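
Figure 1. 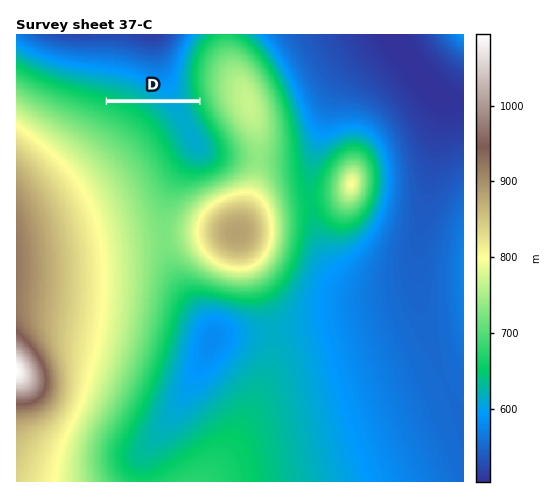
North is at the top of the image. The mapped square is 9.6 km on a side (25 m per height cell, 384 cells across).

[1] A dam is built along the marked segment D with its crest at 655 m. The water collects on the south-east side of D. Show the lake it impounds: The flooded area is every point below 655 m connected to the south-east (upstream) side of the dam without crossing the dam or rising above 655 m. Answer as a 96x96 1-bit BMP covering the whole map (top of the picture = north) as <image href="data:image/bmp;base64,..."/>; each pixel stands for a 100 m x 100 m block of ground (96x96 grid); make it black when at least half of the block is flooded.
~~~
<image width="96" height="96" href="data:image/bmp;base64,Qk2+BAAAAAAAAD4AAAAoAAAAYAAAAGAAAAABAAEAAAAAAIAEAAATCwAAEwsAAAIAAAAAAAAA////AAAAAAAAAAAAAAAAAAAAAAAAAAAAAAAAAAAAAAAAAAAAAAAAAAAAAAAAAAAAAAAAAAAAAAAAAAAAAAAAAAAAAAAAAAAAAAAAAAAAAAAAAAAAAAAAAAAAAAAAAAAAAAAAAAAAAAAAAAAAAAAAAAAAAAAAAAAAAAAAAAAAAAAAAAAAAAAAAAAAAAAAAAAAAAAAAAAAAAAAAAAAAAAAAAAAAAAAAAAAAAAAAAAAAAAAAAAAAAAAAAAAAAAAAAAAAAAAAAAAAAAAAAAAAAAAAAAAAAAAAAAAAAAAAAAAAAAAAAAAAAAAAAAAAAAAAAAAAAAAAAAAAAAAAAAAAAAAAAAAAAAAAAAAAAAAAAAAAAAAAAAAAAAAAAAAAAAAAAAAAAAAAAAAAAAAAAAAAAAAAAAAAAAAAAAAAAAAAAAAAAAAAAAAAAAAAAAAAAAAAAAAAAAAAAAAAAAAAAAAAAAAAAAAAAAAAAAAAAAAAAAAAAAAAAAAAAAAAAAAAAAAAAAAAAAAAAAAAAAAAAAAAAAAAAAAAAAAAAAAAAAAAAAAAAAAAAAAAAAAAAAAAAAAAAAAAAAAAAAAAAAAAAAAAAAAAAAAAAAAAAAAAAAAAAAAAAAAAAAAAAAAAAAAAAAAAAAAAAAAAAAAAAAAAAAAAAAAAAAAAAAAAAAAAAAAAAAAAAAAAAAAAAAAAAAAAAAAAAAAAAAAAAAAAAAAAAAAAAAAAAAAAAAAAAAAAAAAAAAAAAAAAAAAAAAAAAAAAAAAAAAAAAAAAAAAAAAAAAAAAAAAAAAAAAAAAAAAAAAAAAAAAAAAAAAAAAAAAAAAAAAAAAAAAAAAAAAAAAAAAAAAAAAAAAAAAAAAAAAAAAAAAAAAAAAAAAAAAAAAAAAAAAAAAAAAAAAAAAAAAAAAAAAAAAAAAAAAAAAAAAAAAAAAAAAAAAAAAAAAAAAAAAAAAAAAAAAAAAAAAAAAAAAAAAAAAAAAAAAAAAAAAAAAAAAAAAAAAAAAAAAAAAAAAAAAAAAAAAAAAAAAAAAAAAAAAAAAAAAAAAAAAAAAAAAAAAAAAAAAAAAAAAAADwAAAAAAAAAAAAAAH+AAAAAAAAAAAAAAP/AAAAAAAAAAAAAAf/AAAAAAAAAAAAAAf/AAAAAAAAAAAAAA//AAAAAAAAAAAAAB//AAAAAAAAAAAAAB/+AAAAAAAAAAAAAD/+AAAAAAAAAAAAAH/8AAAAAAAAAAAAAH/8AAAAAAAAAAAAAP/4AAAAAAAAAAAAA//4AAAAAAAAAAAAB//wAAAAAAAAAAAAH//wAAAAAAAAAAAAAAAAAAAAAAAAAAAAAAAAAAAAAAAAAAAAAAAAAAAAAAAAAAAAAAAAAAAAAAAAAAAAAAAAAAAAAAAAAAAAAAAAAAAAAAAAAAAAAAAAAAAAAAAAAAAAAAAAAAAAAAAAAAAAAAAAAAAAAAAAAAAAAAAAAAAAAAAAAAAAAAAAAAAAAAAAAAAAAAAAAAAAAAAAAAAAAAAAAAAAAAAAAAAAAAAAAAAAAAAAAAAAAAAAAAAAAAAAA="/>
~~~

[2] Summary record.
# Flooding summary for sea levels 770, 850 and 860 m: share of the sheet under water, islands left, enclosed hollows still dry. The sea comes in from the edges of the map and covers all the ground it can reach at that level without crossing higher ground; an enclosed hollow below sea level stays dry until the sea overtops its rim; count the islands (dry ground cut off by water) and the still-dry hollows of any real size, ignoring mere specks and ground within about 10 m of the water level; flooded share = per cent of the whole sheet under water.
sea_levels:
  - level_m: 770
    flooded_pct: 82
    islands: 2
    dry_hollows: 0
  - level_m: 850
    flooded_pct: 93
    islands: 1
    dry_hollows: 0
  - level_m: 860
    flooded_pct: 94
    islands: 1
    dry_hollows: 0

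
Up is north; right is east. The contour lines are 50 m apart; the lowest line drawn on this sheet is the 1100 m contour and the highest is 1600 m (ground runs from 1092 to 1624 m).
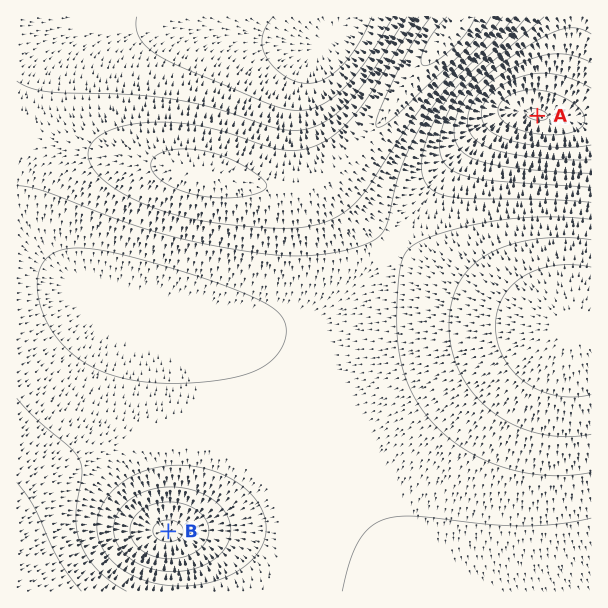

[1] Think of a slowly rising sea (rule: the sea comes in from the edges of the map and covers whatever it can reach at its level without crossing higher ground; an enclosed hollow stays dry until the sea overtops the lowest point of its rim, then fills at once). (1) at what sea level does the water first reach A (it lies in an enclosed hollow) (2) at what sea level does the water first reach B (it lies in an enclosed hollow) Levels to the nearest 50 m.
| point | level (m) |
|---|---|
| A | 1150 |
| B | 1400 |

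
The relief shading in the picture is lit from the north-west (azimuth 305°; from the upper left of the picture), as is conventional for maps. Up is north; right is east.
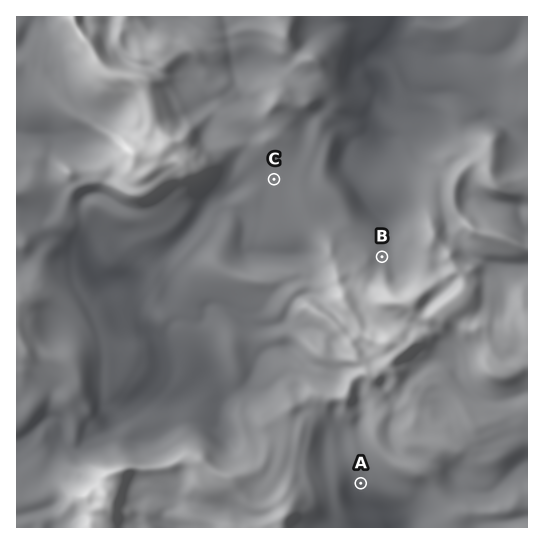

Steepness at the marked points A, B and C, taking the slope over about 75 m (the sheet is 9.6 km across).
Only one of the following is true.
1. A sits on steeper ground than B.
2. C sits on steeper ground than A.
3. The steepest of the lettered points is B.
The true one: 1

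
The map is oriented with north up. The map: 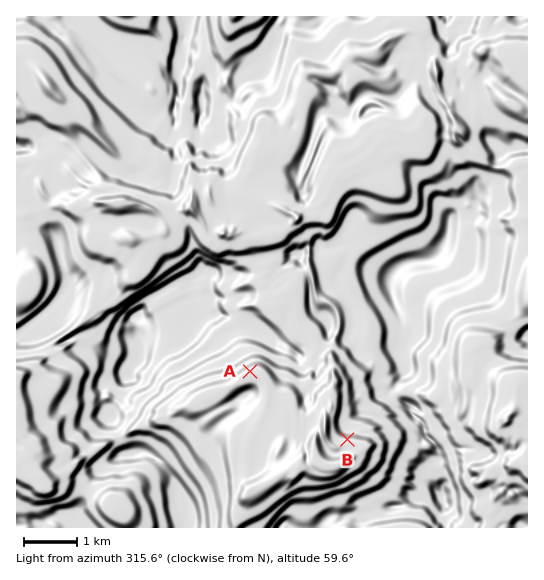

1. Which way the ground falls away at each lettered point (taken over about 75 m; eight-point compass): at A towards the NW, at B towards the N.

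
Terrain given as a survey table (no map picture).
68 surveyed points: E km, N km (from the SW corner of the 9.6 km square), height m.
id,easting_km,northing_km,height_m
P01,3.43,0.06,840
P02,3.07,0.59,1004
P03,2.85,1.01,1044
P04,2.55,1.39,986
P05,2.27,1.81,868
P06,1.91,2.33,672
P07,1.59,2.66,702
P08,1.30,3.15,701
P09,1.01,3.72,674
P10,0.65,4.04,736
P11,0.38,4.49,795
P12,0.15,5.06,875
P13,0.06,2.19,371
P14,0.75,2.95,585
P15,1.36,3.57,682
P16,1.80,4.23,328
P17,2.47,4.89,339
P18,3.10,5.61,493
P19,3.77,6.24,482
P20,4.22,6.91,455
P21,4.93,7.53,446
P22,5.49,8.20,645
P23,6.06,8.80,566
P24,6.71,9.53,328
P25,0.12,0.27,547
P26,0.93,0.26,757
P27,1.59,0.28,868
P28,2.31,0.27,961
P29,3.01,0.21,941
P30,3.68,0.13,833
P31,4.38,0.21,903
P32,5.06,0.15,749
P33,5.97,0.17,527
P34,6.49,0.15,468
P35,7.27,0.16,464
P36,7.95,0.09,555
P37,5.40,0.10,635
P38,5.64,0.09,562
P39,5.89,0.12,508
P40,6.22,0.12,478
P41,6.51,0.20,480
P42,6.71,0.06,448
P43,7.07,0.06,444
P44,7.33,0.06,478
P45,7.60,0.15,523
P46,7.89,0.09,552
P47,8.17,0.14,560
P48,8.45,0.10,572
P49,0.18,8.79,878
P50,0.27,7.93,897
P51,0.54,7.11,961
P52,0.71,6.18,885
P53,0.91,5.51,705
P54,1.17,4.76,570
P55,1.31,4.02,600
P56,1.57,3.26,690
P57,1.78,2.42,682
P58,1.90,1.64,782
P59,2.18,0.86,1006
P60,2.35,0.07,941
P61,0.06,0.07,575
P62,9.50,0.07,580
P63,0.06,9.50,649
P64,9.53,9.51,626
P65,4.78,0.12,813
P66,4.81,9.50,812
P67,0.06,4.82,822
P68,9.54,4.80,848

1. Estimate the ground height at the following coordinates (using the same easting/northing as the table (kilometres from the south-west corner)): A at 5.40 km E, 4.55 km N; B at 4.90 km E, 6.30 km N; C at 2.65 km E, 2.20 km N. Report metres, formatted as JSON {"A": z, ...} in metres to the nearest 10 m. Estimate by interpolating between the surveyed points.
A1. {"A": 750, "B": 470, "C": 970}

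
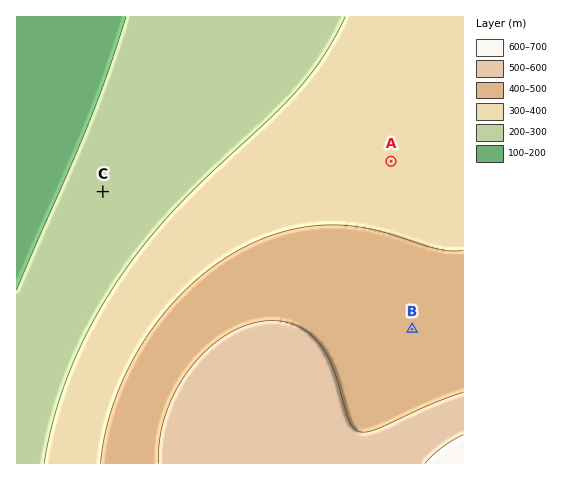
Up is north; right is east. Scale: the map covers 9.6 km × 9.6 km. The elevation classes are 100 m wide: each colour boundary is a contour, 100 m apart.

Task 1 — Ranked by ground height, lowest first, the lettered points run C A B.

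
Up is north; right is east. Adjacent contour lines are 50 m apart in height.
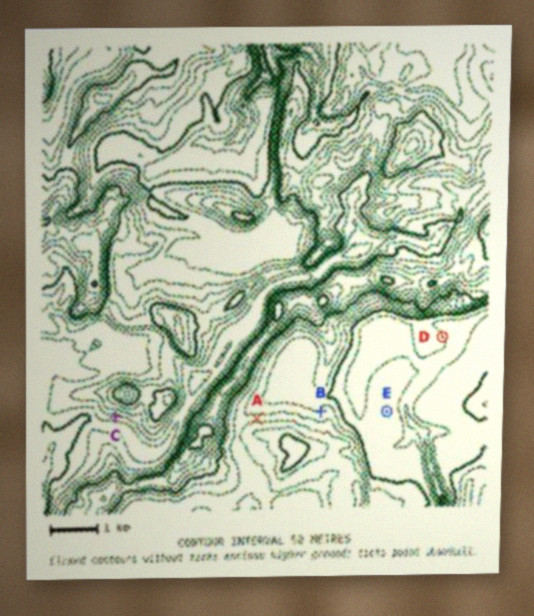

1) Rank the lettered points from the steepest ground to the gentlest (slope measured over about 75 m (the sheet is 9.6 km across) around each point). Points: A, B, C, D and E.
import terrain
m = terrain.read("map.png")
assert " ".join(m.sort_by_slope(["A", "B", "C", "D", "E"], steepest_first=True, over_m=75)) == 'C A B E D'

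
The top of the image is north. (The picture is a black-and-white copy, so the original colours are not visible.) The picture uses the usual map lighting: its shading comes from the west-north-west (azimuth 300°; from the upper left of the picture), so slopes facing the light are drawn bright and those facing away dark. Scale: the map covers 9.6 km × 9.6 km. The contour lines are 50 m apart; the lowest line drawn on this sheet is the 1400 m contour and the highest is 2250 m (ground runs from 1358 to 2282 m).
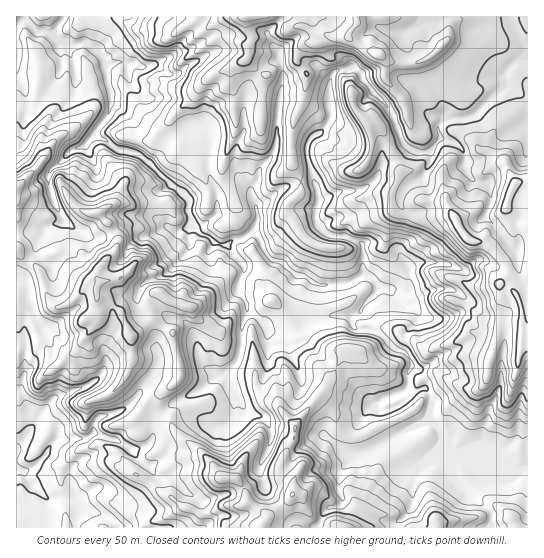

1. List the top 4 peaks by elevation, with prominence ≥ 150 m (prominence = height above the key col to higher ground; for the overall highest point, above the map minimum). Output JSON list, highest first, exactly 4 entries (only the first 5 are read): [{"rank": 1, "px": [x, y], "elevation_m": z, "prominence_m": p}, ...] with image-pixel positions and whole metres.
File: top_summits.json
[{"rank": 1, "px": [466, 237], "elevation_m": 2282, "prominence_m": 924}, {"rank": 2, "px": [379, 54], "elevation_m": 2232, "prominence_m": 256}, {"rank": 3, "px": [293, 494], "elevation_m": 2204, "prominence_m": 446}, {"rank": 4, "px": [97, 289], "elevation_m": 2058, "prominence_m": 241}]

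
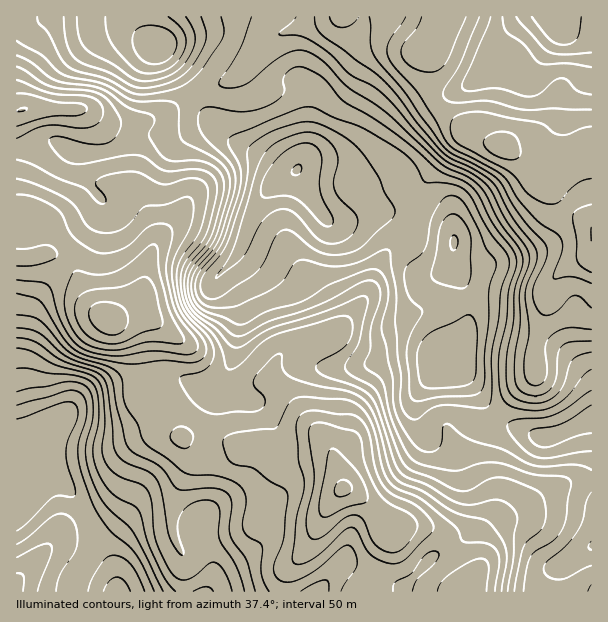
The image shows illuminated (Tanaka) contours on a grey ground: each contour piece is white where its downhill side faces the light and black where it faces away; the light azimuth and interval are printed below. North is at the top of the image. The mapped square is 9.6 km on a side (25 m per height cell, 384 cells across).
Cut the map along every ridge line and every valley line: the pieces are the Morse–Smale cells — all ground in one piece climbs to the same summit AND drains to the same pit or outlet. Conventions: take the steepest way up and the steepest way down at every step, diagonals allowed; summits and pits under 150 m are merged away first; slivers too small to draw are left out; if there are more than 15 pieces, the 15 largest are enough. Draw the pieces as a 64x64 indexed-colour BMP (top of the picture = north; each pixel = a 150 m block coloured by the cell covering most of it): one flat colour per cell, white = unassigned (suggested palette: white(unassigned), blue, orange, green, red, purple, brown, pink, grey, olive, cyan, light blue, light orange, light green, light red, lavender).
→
<image width="64" height="64" href="data:image/bmp;base64,Qk12CAAAAAAAAHYAAAAoAAAAQAAAAEAAAAABAAQAAAAAAAAIAAATCwAAEwsAABAAAAAAAAAA////ALR3HwAOf/8ALKAsACgn1gC9Z5QAS1aMAMJ34wB/f38AIr28AM++FwDox64AeLv/AIrfmACWmP8A1bDFAFVVVVVVVERERERERERERERERERDMzMzMzMzMzMzM5mZVVVVVVVUREREREREREREREREREMzMzMzMzMzMzMzmZlVVVVVVVRERERERERERERERERERDMzMzMzMzMzMzOZmVVVVVVVREREREREREREREREREREMzMzMzMzMzMzMzmZVVVVVVVERERERERERERERERERERDMzMzMzMzMzMzMzlVVVVVVEREREREREREREREREREREMzMzMzMzMzMzMzM1VVVVVUREREREREREREREREREREQzMzMzMzMzMzMzMzVVVVVURERERERERERERERERERERDMzMzMzMzMzMzMzNVVVVVRERERERERERERERERERERDMzMzMzMzMzMzMzM1VVVVRERERERERERERERERERERDMzMzMzMzMzMzMzMzVVVVRERERERERERERERERERERDMzMzMzMzMzMzMzMzNVVVVERERERERERERERERERERDMzMzMzMzMzMzMzMzM1VVVERERERERERERERERERERDMzMzMzMzMzMzMzMzMzVVVEREREREREREREREREREREMzMzMzMzMzMzMzMzMzNVVURERERERERERERERDMzREMzMzMzMzMzMzMzMzMzM1VVRERERERERERERERDMzMzMzMzMzMzMzMzMzMzMzMzVVVEREREREREREREMzMzMzMzMzMzMzMzMzMzMzMzMzNVVUREREREREQzMzMzMzMzMzMzMzMzMzMzMzMzMiIzM1VVRERERERERDMzMzMzMzMzMzMzMzMzMzMzMzIiIiIzVVVURERERERDMzMzMzMzMzMzMzMzMzMzMzMyIiIiIiJVVVVERERERDMzMzMzMzMzMzMzMzMzMzMzMyIiIiIiIlVVVVRERERDMzMzMzMzMzMzMzMzMzMzMzMzIiIiIiIiVVVVVVRERDMzMzMzMzMzMzMzMzMzMzMzMzIiIiIiIiJVVVVVVVVEMzMxERMzMzMzMzMzMzMzMzMzIiIiIiIiIlVVVVVVVVUREREREzMzMzMzMzMzMzMzMzIiIiIiIiIiVVVVVVVVVRERERERMzMzMzMxEREzMzMzIiIiIiIiIiJVVVVVVVVVEREREREzMzMzMxERERERERESIiIiIiIiIlVVVVVVVVERERERETMzMzMzERERERERERIiIiIiIiIiVVVVVVVVUREREREREzMzMzERERERERERESIiIiIiIiJVVVVVVVURERERERETMzMzMRERERERERERIiIiIiIiIlVVVVVVERERERERERMzMzMxEREREREREREiIiIiIiIiVVVVVVEREREREREREzMzMxERERERERERESIiIiIiIiJVVVVVEREREREREREzMzMzERERERERERERIiIiIiIiIlVVVVERERERERERETMzMzEREREREREREREiIiIiIiIiVVVVURERERERERETMzMzEREREREREREREiIiIiIiIiJVVVVRERERERERERMzMzERERERERERERESIiIiIiIiIlVVVRERERERERERETMxERERERERERERERIiIiIiIiIiERERERERERERERERExEREREREREREREREiIiIiIiIiIRERERERERERERERERERERERERERERERESIiIiIiIiIhERERERERERERERERERERERERERERERERIiIiIiIiIiERERERERERERERERERERERERERERERERIiIiIiIiIiIRERERERERERERERERERERESIiERERESIiIiIiIiIiIhERERERERERERERERERERERIiIiIiIiIiIiIiIiIiIiERERERERERERERERERERERIiIiIiIiIiIiIiIiIiIiIRERERERERERERERERERERIiIiIiIiIiIiIiIiIiIiIhEREREREREREREREREREREiIiIiIiIiIiIiIiIiIiIiEREREREREREREREREREREiIiIiIiIiIiIiIiIiIiIiIRERERERERERERERERERIiIiIiIiIiIiIiIiIiIiIiIhERERERERERERERERESIiIiIiIiIiIiIiIiIiJmZmZiEREREREREREREREREiIiIiIiIiIiIiIiIiIiZmZmZmYREREREREREREREREiIiIiIiIiIiIiIiIiJmZmZmZmZhERERERERERERERIiIiIiIiIiIiIiIiIiJmZmZmZmZmERERERF3d3EREREiIiIiIiIiIiIiIiIiJmZmZmZmZmYRERERd3d3d3EREiIiIiIiIiIiIiIiIiZmZmZmZmZmZnd3d3d3d3d3dxEiIiIiIiIiIiIiIiIiZmZmZmZmZmZmd3d3d3d3d3d3dyIiIiIiIiIiIiIiIiJmZmZmZmZmZmZ3d3d3d3d3d3d4iIIiIiIiIiIiIiIiImZmZmZmZmZmZnd3d3d3d3d3d4iIiIIiIiIiIiIiIiIiZmZmZmZmZmZmd3d3d3d3d3d4iIiIiCIiIiIiIiIiIiJmZmZmZmZmZmZ3d3d3d3d3d3iIiIiIgiIiIiIiIiIiImZmZmZmZmZmZnd3d3d3d3d3iIiIiIiCIiIiIiIiIiImZmZmZmZmZmZmd3d3d3d3d3iIiIiIiIgiIiIiIiIiIiJmZmZmZmZmZmZ3d3d3d3d3iIiIiIiIiIiCIiIiIiIiIiZmZmZmZmZmZnd3d3d3d3eIiIiIiIiIiIiIgiIiIiIiJmZmZmZmZmZm"/>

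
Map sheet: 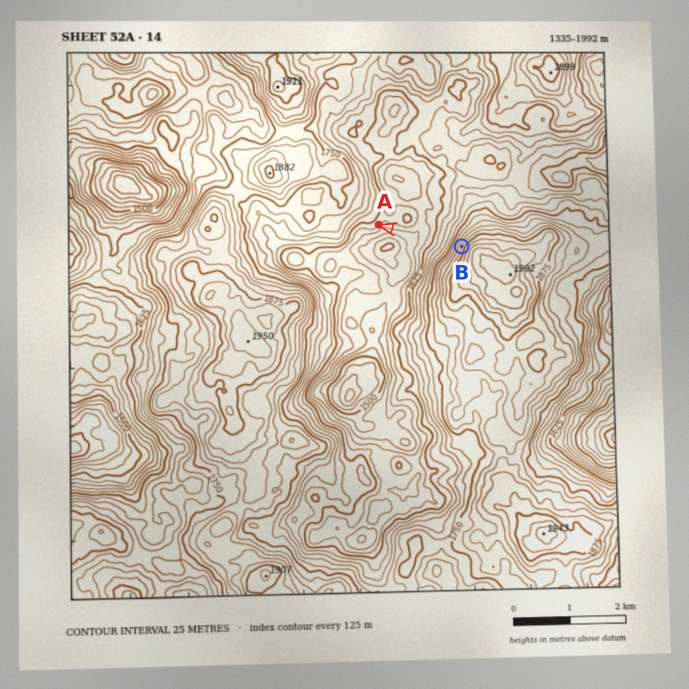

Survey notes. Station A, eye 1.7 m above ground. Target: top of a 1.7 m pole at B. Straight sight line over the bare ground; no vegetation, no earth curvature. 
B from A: visible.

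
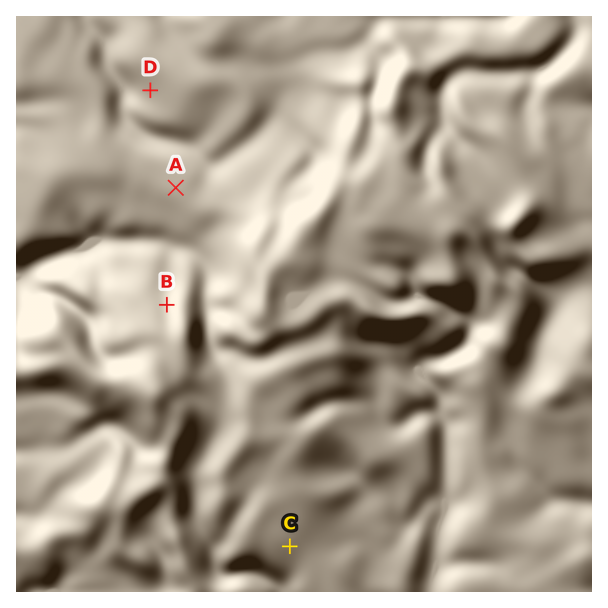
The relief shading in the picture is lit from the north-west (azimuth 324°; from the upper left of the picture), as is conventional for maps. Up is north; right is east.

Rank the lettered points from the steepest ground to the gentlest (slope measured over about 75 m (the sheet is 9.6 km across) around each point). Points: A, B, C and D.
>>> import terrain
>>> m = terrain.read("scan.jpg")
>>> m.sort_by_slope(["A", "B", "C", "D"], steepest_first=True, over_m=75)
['B', 'D', 'C', 'A']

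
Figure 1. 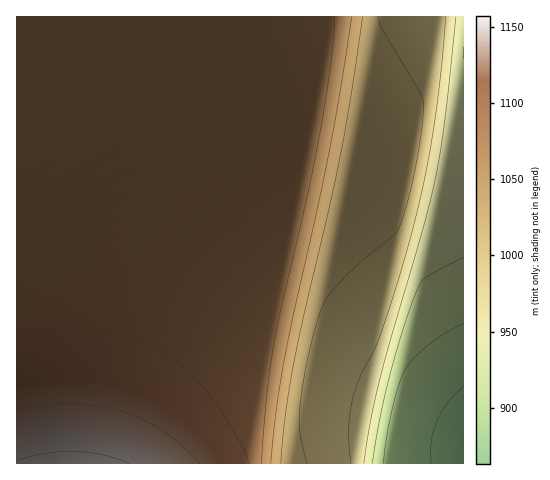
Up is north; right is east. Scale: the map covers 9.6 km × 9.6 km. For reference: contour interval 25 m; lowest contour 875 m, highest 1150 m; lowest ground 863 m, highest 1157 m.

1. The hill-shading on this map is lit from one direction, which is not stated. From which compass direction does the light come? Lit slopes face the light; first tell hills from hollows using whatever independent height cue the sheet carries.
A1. E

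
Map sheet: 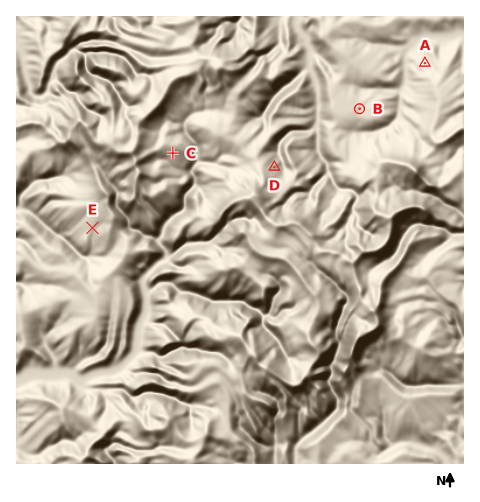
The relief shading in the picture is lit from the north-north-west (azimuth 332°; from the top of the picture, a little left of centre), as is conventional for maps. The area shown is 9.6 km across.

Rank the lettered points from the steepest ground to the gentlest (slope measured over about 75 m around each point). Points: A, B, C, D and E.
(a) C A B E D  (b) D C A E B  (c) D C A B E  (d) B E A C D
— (b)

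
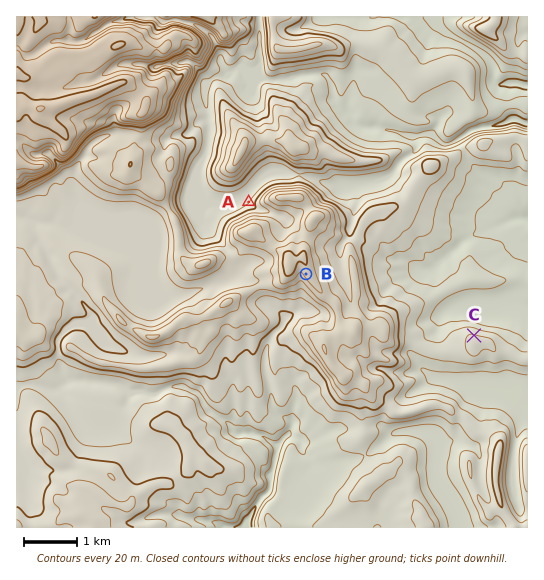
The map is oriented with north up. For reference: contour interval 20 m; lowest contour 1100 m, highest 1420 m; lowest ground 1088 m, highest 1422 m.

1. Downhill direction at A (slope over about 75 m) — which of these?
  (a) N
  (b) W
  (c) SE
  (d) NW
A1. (d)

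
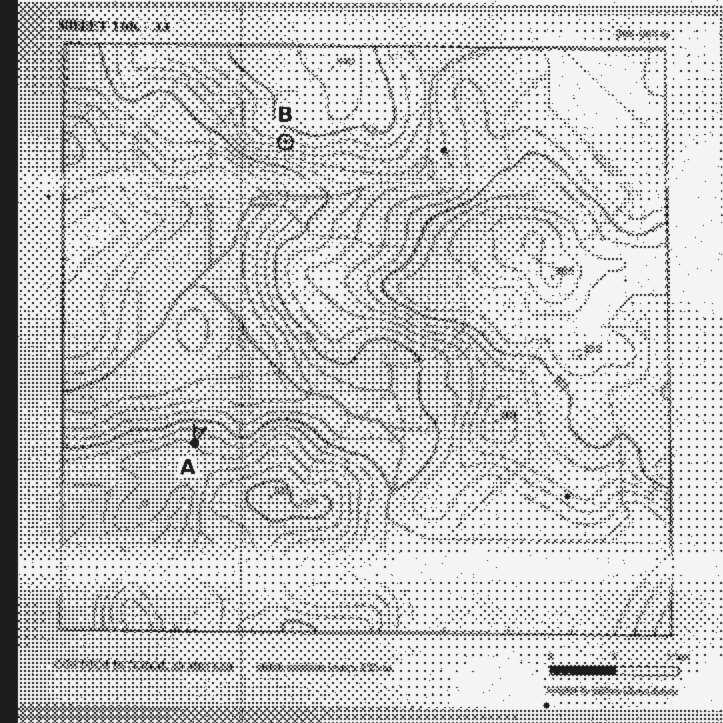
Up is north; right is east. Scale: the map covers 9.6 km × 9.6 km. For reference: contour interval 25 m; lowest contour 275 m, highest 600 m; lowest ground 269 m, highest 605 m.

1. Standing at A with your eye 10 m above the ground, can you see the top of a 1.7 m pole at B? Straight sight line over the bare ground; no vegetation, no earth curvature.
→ yes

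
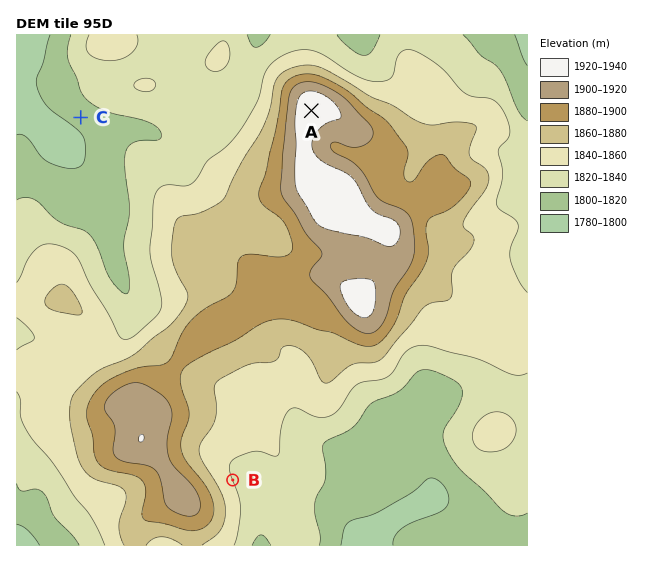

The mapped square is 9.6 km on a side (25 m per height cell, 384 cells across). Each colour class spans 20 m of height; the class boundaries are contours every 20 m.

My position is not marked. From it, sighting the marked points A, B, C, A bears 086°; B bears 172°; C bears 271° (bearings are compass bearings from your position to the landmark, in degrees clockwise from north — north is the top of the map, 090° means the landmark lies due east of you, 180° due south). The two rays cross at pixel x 182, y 119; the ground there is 1830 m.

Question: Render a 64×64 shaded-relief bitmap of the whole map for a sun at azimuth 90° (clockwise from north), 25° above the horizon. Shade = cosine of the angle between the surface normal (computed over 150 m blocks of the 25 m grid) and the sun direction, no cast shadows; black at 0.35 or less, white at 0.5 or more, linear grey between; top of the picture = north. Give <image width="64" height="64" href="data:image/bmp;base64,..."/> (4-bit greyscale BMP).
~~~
<image width="64" height="64" href="data:image/bmp;base64,Qk12CAAAAAAAAHYAAAAoAAAAQAAAAEAAAAABAAQAAAAAAAAIAAATCwAAEwsAABAAAAAAAAAAAAAAABEREQAiIiIAMzMzAERERABVVVUAZmZmAHd3dwCIiIgAmZmZAKqqqgC7u7sAzMzMAN3d3QDu7u4A////AFVVVVRDMiRpmHZmiaq824VVeJu8y6hkM0V4iId3iIiIVVVVVEQyI1iYZVaKvM3bhlZ4q7u7mHZERWeId3d4iIhVVVVUREMjRndlVpvd3cuGVnmru6mYh2VVZ3d2Znd3iGZVVVRVRDM0VVVXnO/tyoZmiauqmYiIh2ZmZmZmZ3d4d2VURVVVQyI0RWit/+3KhmeJqqmYiImYh3ZmZVVmZnh3dURFVmVDIiNFaL7/7bl2eJqpmYiIiZmIh2ZVVWZWeHd2Q0RWZlQyIjV6z//cqHZ4mpmYiIiImZmIZVRVVVZ4d3VDNFZmVUIiNYvv/suYZniZmZiIiIiImZh1REVmZnh3ZUM0RFVlUzNHre7tupdmeJmZmZiHd4iZmGVEVmZniGZkM0QzNFZVRWnN7duph2Z4maqpmId3iJmHZERWZmeIZlQ0QyIjRWZ3nN7cupmHd3iZqqqYh3eIiHZURFZ3eIllVERDISM0Z4q97cupmIh3iZqqqZiIiIiHZVREVneImVVEVVMiIiNXm97tuqmYiHeJqpmZiIiIiHdlVERFZ4mZVERWUyIzI0eb3ty6mZmIiJqpmIiIiImIdlVVREVniZlERWZTIzMzRpvN3LqpmYiIqqh3iZmZmZhmZmVERGeJmURWZkIiNERWis3cu6mYiImqmGeJqpmZmGZmZlREV4mZVVZlQhI0RVeKvNzLqYiIiaqHZom7qpmIdmd2VERXiJlVVmVCESRVaJq83LqZiIiJmYZWiru6mZiHd3ZVRVZ4iVVVZlQhI0VomrzMupiIiImZdlaKvLqYmZh3dmVVVneIVVVnZTIiRWiqq8y5iIiIiIh2Vnm7uYiaqYd2ZVVmd4hVZnd2QyM0aJmau6mIiIiIiHZVeaupiKu6h2ZmZmZmeGZneHZURERXiIiaqpiIiIiIhlVoqpiJq7qHZmZmZmZ4Z3iIdmVVREZ3d4mqmIiId4iHVWeZiIq8yodmZmZlZnh3iId2ZmZkRFZmaJqpmIh3iIdVV4iHis3Kh2ZmZmZmeGd3d3ZmeHZDRVVWeaqZmYiIdlVXh2eb3bmHZmZmZmeIZnd3ZmeJl0M0RDRomqqqmIdlVWd2VpzduYdmZ3dmd4lmZmZmZ5q4UzNDIkaJqrqYh2VWdlRGne3Kh3Z3d3d4mVVmZmZ4rLlkMzISNWeau6mHZmd1Mjat/sqYd3d3d3iZVVZmZ4q8ynVDMiIkVniamYd3d2QRN73/25h3d4iIiJlVVWd4m8y5dUQzIjNFZ4iZiIiHUgFIvf/bmHd4iIiIiVVVZ4m8zKh1QzMzRFVVZ4iIiHYxAmm97+yoh4iIiIiJVVVnmszLmGVDNERVVURFeJiIZSEkeazu7KmIiJmYiJlVVVebzMqXZDMzRWZlQzRoiIdUM0Z4m83dupiJmZmZmVVVV5vMuoZUMzNFZ3ZURGiIdlRFZ3eJvN3LmZmZmZmZVVVnm8y5dkMzM0VndlVVZ4dlRFZmZ3ib3typmZmZmZllVmiby7l1QzMzRWd3ZmZ4d2VEVmZmZ4rN7bqZmZmZmWZmeJq7qGVDMzNFZ3d3d4h2VERVZmZmeb3tupmaqpmZZmd4mqqoZEMzM0Vnd3eIiHZDNFVmZmZ5zu25mZqqqZlmd4mZmpdkRDMzRWd3eIiHZTIjVmZ3Zorf/bmImaqqmWd4mZiJl2RDMzNFZnd4iHdkIRNWd3d3it/9uZiJmZmZd4mZiIiHZEMzNFZmZ3h3dlMQFGZneIib3tuqqpmZmZl4mZmHeIdkQzM1Z2Zmd2ZlQxEkZmeKqqvMuZq7uqmZmXiZmYd4h1QzM0Z3ZlZmVVRCEjVmZ6zLqqmHebzMu6mZeImZh3d2VEM0V4dlVVVERDIjRmZ4vuypiGVorN3cupl3iZiHd3ZUREVnh2VURERDISNWZ4rf7KiHVFerze7cqXeIiId3ZURFVnd2VVREREMQE0Z4m+7bmIdUV5u83uyqd4iIh3ZVRFVmd3ZVVEREQhACV4ms3cqYh2VoqqvO7Kp4iIh3ZlRFVmd3ZVVVQ0RCAANpqqu7qYiIZWm7qrzLqYiYh3ZlVFVmd3ZVVmVDNDIAFIvLqZmZiIh2eby6u7qZiZmHZmVVVWd3dlVmZkMzMQAVnMqHiamZmYd4q8uqqZmJmYdmZVVWZ3dmVWd2VDMhAASsyWaJu6mZmHeau6qZmYmYdmZmVWZnd2VWZ3dUMyEABJy4ZorMuqmYdnmqqqu6iIdmVWZmZndmZWZ3h2QzIAACi6h4rMzLqph3eIiavMt3ZlVVZmZmdmZmZ3iIdUMgAAFqqZvNy7upiHd3d4rN3GVVVVVWZmd3d3d3eIh2QyAAAFmrve3Lqph3iIiHic3cVUVVVVVWZnd4iId4iHZTIAAAWLze/bqZh3iJmIeJvcxVVVVVVVVmd3iZiHeIh2QQAAFZve7sqYd2eJmZiIm8y1VVVVVVVWZniJmId3iIZCAAA2rN7duYdmZ5mZmYiby7ZmVVRVVmZmd4iId3eJl1IQAkes3cuYZlVnmZmZmJq7tmZUREVWZ3d3iId2Z4qoYyI0V6vMuodURXiZmZmYmrumZlQzRFZ4iIh3d3Zmirp0NFVnmruphkRGeJmZmZiau6ZlQyIzVniZmId3dmZ6u4VEVniaqql1Q0aImZmZmJmqpmVDIiNFeKqph3d2Znm7lkRWeJqqmHVEVoiZmZmZmaqmZVQiIjVoq7qHd3ZmebymRFZ4mqmYdURWiJmYmZmZqq"/>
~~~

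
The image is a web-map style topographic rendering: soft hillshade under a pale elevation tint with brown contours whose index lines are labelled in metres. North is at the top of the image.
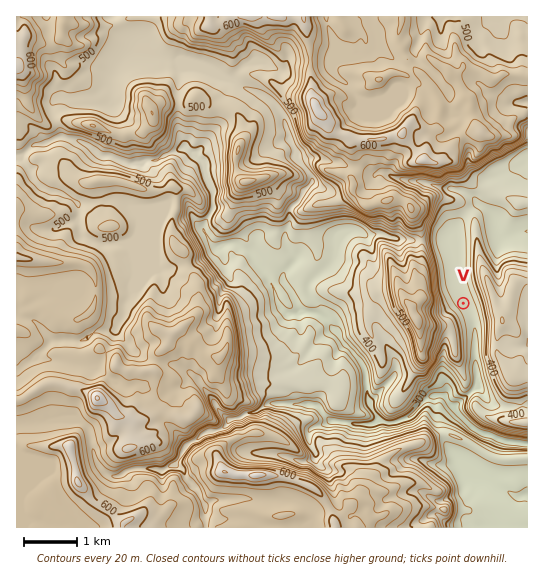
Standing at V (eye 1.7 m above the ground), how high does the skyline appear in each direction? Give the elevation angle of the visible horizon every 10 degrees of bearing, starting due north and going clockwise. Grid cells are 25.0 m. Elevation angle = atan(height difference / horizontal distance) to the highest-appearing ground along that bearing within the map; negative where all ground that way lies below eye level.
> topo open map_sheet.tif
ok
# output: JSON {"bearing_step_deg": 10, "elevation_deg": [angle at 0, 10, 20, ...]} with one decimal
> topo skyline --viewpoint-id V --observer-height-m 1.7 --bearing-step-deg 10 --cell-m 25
{"bearing_step_deg": 10, "elevation_deg": [4.1, 4.2, 5.5, 8.1, 10.0, 11.1, 11.8, 12.2, 12.2, 12.0, 11.3, 10.4, 9.3, 8.2, 6.7, 5.3, 1.6, 0.7, 2.5, 5.8, 8.3, 9.9, 10.4, 12.9, 14.5, 15.5, 14.8, 16.1, 16.9, 15.0, 13.3, 11.0, 7.6, 6.6, 5.3, 5.7]}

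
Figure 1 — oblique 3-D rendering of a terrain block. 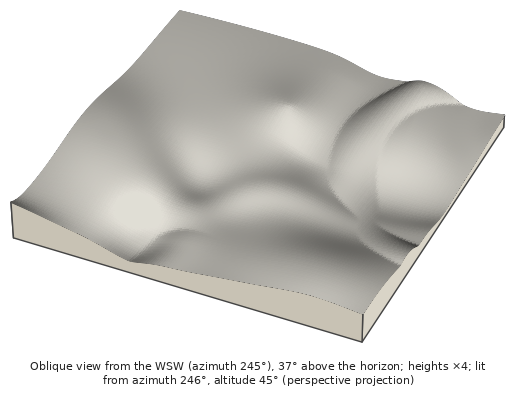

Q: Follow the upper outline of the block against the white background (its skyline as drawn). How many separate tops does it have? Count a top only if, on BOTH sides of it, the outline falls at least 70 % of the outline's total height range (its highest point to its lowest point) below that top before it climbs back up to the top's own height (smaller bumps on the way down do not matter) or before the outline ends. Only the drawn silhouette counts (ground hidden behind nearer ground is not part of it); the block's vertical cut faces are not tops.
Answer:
0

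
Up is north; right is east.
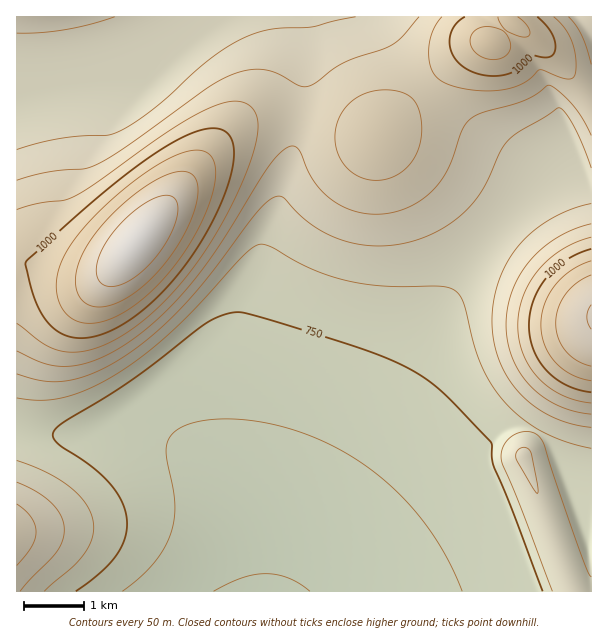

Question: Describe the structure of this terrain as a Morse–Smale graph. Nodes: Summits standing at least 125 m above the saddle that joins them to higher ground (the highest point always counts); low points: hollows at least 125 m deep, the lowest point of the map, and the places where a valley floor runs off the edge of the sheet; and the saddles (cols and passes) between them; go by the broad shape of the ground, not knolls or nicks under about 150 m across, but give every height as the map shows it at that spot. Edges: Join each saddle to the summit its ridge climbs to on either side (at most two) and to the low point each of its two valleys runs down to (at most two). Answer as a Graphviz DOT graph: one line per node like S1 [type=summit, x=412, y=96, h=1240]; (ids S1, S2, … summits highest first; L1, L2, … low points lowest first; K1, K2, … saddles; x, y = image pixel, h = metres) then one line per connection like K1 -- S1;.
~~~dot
graph terrain {
  S1 [type=summit, x=137, y=242, h=1196];
  S2 [type=summit, x=591, y=317, h=1152];
  S3 [type=summit, x=491, y=42, h=1072];
  S4 [type=summit, x=17, y=533, h=931];
  L1 [type=low, x=258, y=591, h=645];
  K1 [type=saddle, x=299, y=117, h=910];
  K2 [type=saddle, x=591, y=185, h=832];
  K3 [type=saddle, x=17, y=431, h=766];
  K1 -- S1;
  K1 -- S3;
  K1 -- L1;
  K2 -- S2;
  K2 -- S3;
  K2 -- L1;
  K3 -- S1;
  K3 -- S4;
  K3 -- L1;
}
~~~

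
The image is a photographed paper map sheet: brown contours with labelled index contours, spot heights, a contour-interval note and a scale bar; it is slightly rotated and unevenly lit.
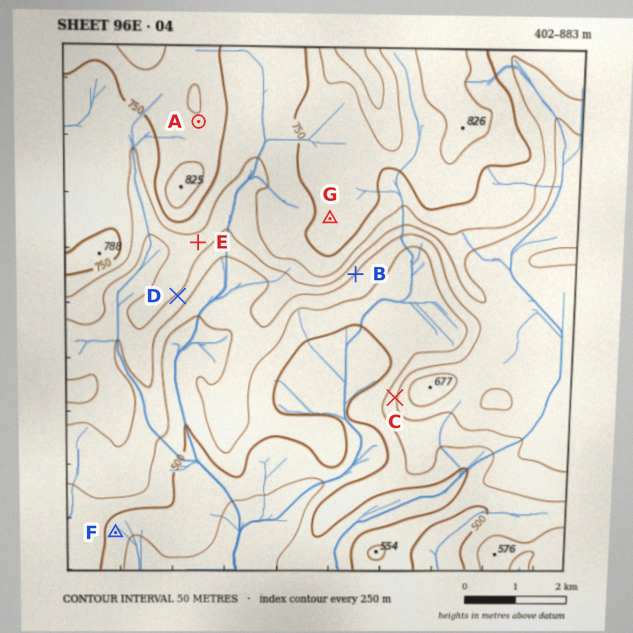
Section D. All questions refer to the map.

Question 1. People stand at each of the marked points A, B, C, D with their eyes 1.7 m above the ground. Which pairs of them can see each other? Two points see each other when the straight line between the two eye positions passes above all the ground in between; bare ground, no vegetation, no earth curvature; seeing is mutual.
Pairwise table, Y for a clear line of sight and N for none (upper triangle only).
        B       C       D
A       N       N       N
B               Y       N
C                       Y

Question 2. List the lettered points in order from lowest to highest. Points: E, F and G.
F E G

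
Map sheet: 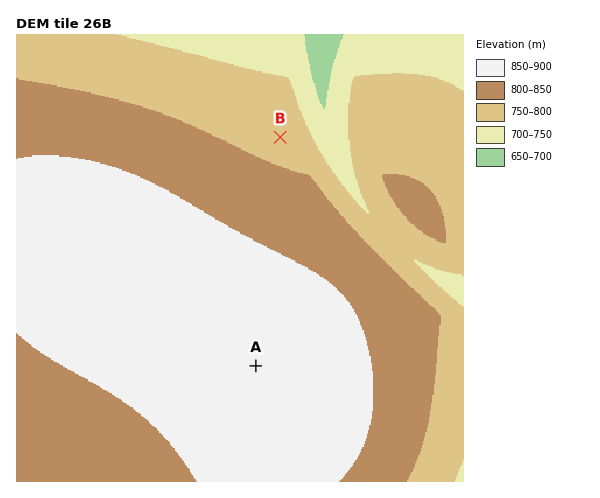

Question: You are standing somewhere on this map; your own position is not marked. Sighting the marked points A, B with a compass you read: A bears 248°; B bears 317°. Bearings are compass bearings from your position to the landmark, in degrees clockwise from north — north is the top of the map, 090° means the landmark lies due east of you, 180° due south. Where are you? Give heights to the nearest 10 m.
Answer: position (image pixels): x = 428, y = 296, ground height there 790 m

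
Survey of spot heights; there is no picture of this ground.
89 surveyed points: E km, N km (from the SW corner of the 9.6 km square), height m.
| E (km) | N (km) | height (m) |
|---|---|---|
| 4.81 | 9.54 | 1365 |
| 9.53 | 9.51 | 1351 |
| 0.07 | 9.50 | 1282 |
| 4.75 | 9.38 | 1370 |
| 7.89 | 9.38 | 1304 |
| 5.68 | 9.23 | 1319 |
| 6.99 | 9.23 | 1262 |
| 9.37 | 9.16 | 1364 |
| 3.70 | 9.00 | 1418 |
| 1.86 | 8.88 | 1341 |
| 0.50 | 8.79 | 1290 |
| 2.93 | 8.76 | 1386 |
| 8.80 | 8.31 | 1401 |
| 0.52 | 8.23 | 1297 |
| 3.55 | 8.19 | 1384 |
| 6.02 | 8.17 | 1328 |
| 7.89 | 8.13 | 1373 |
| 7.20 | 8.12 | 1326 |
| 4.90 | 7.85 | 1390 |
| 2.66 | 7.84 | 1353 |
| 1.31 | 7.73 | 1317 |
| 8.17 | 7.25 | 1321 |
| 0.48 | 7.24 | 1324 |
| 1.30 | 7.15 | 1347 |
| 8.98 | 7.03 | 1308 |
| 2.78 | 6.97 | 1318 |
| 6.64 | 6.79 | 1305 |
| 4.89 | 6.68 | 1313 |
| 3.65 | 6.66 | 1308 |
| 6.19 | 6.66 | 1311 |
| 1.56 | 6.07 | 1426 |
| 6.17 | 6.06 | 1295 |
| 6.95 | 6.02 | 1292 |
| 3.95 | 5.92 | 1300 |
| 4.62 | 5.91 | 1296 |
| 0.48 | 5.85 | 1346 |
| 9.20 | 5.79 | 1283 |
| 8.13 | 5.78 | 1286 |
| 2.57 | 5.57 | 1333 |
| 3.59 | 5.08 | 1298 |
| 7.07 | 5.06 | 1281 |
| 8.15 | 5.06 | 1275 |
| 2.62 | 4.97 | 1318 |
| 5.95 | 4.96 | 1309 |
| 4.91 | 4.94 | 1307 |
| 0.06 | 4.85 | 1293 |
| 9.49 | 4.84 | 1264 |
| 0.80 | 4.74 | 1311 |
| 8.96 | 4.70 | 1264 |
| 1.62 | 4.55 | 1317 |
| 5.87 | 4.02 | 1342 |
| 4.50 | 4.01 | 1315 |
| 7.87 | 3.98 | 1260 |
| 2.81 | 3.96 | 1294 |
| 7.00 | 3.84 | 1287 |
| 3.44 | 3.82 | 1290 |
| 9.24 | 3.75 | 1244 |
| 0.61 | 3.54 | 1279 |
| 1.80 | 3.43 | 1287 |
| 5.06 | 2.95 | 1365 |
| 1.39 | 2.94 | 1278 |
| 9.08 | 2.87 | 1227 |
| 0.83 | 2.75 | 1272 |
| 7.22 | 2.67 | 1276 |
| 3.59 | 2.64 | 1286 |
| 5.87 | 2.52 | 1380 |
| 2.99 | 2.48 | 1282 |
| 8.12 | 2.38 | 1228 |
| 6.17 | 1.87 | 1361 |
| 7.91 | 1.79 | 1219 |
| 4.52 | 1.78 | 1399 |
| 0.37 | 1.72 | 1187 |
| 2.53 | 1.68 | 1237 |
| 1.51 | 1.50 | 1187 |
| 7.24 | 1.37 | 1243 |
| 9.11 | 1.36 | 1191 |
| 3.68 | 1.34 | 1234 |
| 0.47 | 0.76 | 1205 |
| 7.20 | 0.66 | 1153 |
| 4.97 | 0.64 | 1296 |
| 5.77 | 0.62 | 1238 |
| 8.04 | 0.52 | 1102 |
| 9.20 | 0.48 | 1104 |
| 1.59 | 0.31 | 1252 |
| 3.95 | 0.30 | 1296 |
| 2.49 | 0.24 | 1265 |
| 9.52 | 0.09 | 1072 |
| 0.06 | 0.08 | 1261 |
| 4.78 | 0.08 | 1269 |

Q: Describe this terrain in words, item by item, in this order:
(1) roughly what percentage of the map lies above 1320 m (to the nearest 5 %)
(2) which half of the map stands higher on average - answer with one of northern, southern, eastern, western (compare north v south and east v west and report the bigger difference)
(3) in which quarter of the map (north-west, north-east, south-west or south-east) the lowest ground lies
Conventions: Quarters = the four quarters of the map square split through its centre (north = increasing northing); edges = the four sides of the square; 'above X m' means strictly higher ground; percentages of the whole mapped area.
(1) Ground above 1320 m makes up about 35 % of the sheet.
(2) On average the northern half of the map is the higher ground.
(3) Look to the south-east quarter for the lowest ground.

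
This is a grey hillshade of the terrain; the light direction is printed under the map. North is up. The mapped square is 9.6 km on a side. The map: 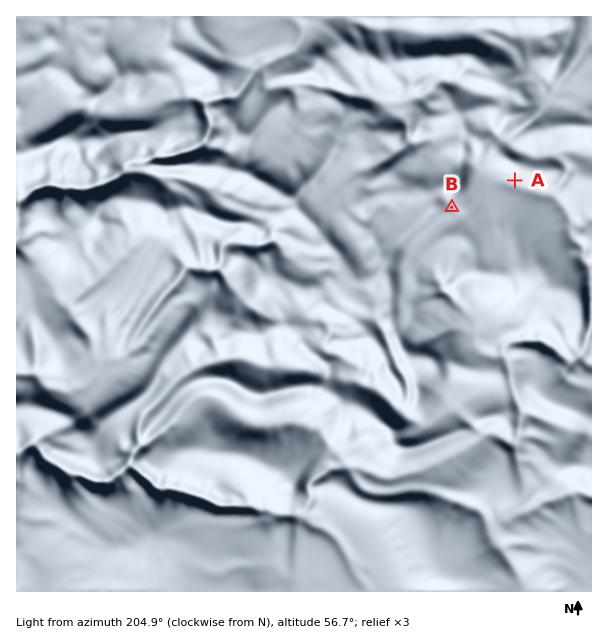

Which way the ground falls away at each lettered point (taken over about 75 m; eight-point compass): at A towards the S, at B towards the SE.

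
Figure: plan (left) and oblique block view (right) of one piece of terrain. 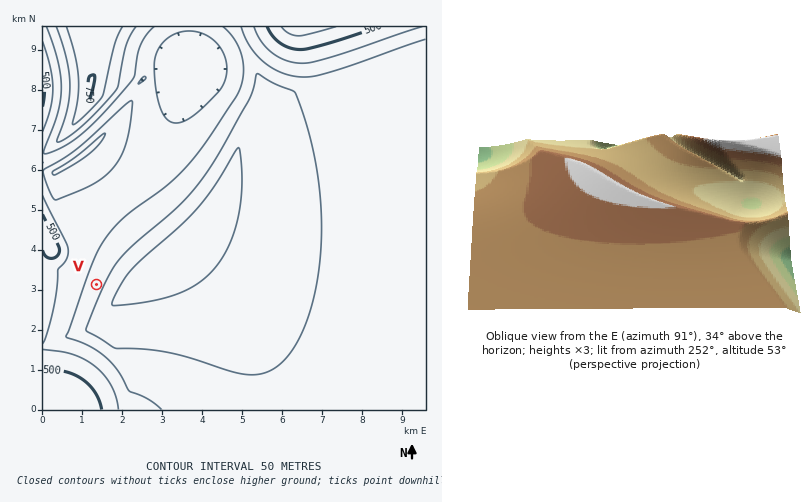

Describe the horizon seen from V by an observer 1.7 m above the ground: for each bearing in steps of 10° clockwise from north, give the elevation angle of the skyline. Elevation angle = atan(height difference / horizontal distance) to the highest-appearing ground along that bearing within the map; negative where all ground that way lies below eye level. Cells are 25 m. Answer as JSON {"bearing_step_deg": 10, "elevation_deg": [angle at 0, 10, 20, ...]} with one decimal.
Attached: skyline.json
{"bearing_step_deg": 10, "elevation_deg": [1.3, -0.0, -0.6, 0.3, 1.4, 2.5, 3.6, 4.7, 5.8, 6.6, 7.1, 7.4, 7.4, 7.1, 6.7, 6.0, 5.1, 4.0, 2.8, 1.4, 0.1, -1.1, -2.0, -3.0, -3.6, -4.0, -4.2, -4.2, -4.0, -3.8, -4.6, -4.4, -3.9, -1.5, 0.5, 0.8]}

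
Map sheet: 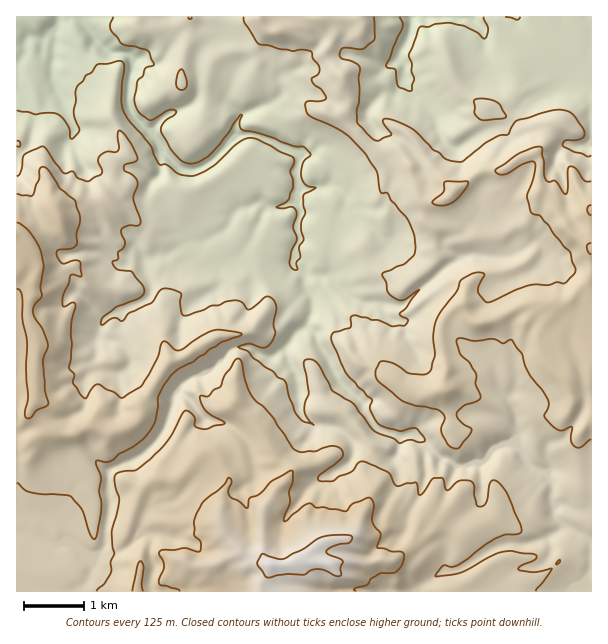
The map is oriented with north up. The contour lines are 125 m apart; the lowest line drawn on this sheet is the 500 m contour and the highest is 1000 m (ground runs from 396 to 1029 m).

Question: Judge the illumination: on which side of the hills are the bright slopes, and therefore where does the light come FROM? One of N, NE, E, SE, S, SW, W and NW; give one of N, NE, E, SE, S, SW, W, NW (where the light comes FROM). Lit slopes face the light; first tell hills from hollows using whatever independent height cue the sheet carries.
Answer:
NW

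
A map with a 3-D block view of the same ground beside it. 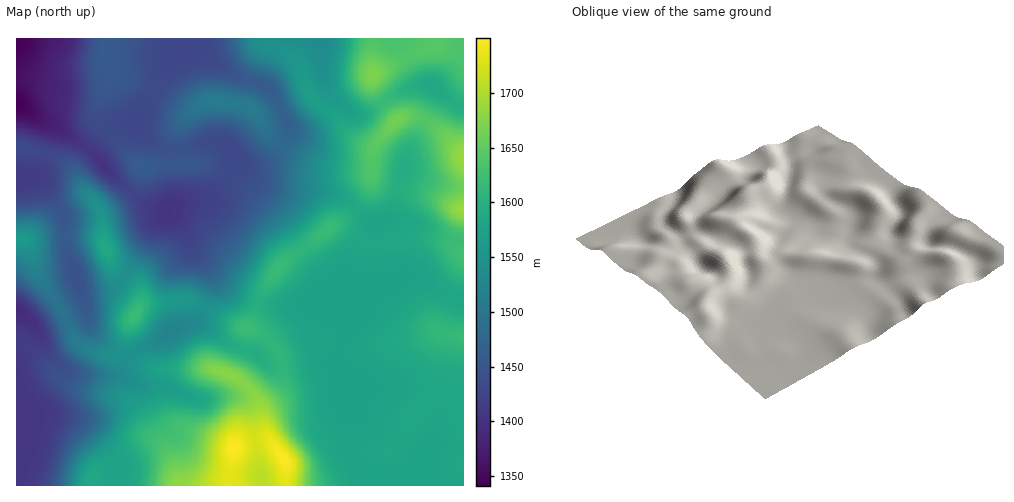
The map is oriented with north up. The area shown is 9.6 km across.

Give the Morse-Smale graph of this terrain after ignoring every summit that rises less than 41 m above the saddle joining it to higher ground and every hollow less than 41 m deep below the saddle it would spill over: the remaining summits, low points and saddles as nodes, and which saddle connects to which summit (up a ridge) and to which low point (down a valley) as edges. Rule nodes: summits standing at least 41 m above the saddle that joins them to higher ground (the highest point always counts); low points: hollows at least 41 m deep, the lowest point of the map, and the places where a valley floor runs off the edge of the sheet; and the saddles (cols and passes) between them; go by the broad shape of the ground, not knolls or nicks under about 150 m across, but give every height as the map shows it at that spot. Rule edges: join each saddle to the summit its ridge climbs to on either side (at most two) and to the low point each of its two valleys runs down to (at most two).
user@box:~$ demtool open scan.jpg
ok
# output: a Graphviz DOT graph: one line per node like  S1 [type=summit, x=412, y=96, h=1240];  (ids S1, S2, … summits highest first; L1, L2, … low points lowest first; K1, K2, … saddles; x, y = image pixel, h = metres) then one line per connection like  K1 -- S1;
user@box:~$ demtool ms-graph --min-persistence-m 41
graph terrain {
  S1 [type=summit, x=235, y=448, h=1750];
  S2 [type=summit, x=463, y=210, h=1690];
  S3 [type=summit, x=372, y=75, h=1671];
  S4 [type=summit, x=134, y=316, h=1619];
  S5 [type=summit, x=22, y=239, h=1562];
  L1 [type=low, x=17, y=104, h=1341];
  L2 [type=low, x=17, y=310, h=1391];
  K1 [type=saddle, x=384, y=103, h=1617];
  K2 [type=saddle, x=356, y=208, h=1588];
  K3 [type=saddle, x=204, y=307, h=1548];
  K4 [type=saddle, x=273, y=46, h=1546];
  K5 [type=saddle, x=124, y=278, h=1546];
  K6 [type=saddle, x=131, y=354, h=1546];
  K7 [type=saddle, x=63, y=313, h=1494];
  K8 [type=saddle, x=66, y=236, h=1458];
  K1 -- S2;
  K1 -- S3;
  K1 -- L1;
  K2 -- S1;
  K2 -- S2;
  K2 -- L1;
  K3 -- S1;
  K3 -- S4;
  K3 -- L1;
  K4 -- S1;
  K4 -- S2;
  K4 -- L1;
  K5 -- S1;
  K5 -- S4;
  K5 -- L1;
  K6 -- S1;
  K6 -- S4;
  K6 -- L1;
  K6 -- L2;
  K7 -- S4;
  K7 -- S5;
  K7 -- L1;
  K7 -- L2;
  K8 -- S1;
  K8 -- S5;
  K8 -- L1;
}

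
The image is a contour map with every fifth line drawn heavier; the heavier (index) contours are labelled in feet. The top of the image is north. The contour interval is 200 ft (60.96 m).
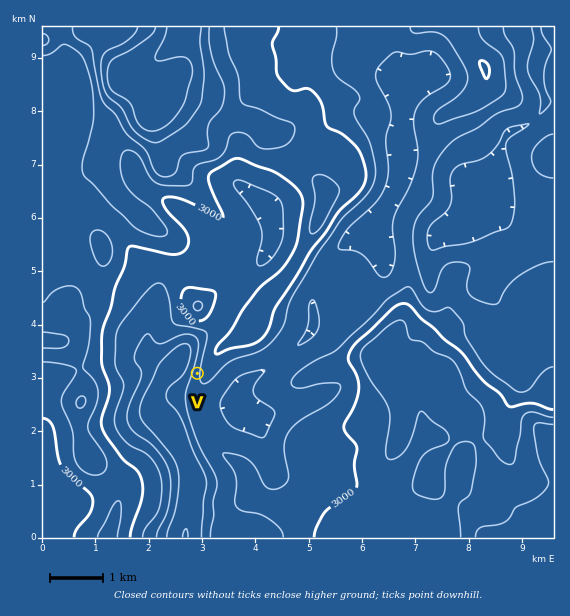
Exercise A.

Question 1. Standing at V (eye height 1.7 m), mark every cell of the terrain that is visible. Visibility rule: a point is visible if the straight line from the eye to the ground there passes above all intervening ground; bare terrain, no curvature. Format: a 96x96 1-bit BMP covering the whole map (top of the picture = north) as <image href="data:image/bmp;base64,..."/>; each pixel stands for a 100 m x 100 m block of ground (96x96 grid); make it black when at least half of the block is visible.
<image width="96" height="96" href="data:image/bmp;base64,Qk2+BAAAAAAAAD4AAAAoAAAAYAAAAGAAAAABAAEAAAAAAIAEAAATCwAAEwsAAAIAAAAAAAAA////AAAAAAAABwAAAAAAAAAAAAAAAwAAAAAAAAAAAAAAAwAAAAAAAAAAAAAAA4AAAAAAAAAAAAAAA4AAAAAAAAAAAAAAA4EAAAAAAAAAAAAAA4eAAAAAAAAAAAAAAf+AAAAAAAAAAAAAAf+AAAAAAAAAAAAAAf+AAAAAAAAAAAAAA/+AAAAAAAAAAAAAA/+AAAAAAAAAAAAAD/+AAAAAAAAAAAAAH/+AAAAAAAAAAAAAP/8AAAAAAAAAAAAAf/8AAAAAAAAAAAAA//8AAAAAAAAAAAAA//4AAAAAAAAAAAAA//4AAAAAAAAAAAAA//wAAAAAAAAAAAAB//wAAAAAAAAAAAAB//wAAAAAAAAAAAAA//gAAAAAAAAAAAAA//gAAAAAAAAAAAAA//gAAAAAAAAAAAAA//wAAAAAAAAAAAAA//7wAAAAAAAAAAAA///wAAAAAAAAAAAA///wAAAAAAAAAAAA///4AAAAAAAAAAAA///8AAAAAAAAAAAA///kAAAAAAAAAAAB///kAAAAAAAAAAAD///gAAAAAAAAAAAH///wAAAAAAAAAAAP///wAAAAAAAAAAAH///8AAAAAAAAAAAH///+AAAAAAAAAAAD//P+AAAAAAAAAAAB//H/AAAAAAAAAAAA//D/AAAAAAAAAAAAf/B/AAAAAAAAAAAAf/A/gAAAAAAAAAAEP/AAAAAAAAAAAAAAP/gAAAAAAAAAAAAAH/gAAAAAAAAAAAAAH/gAAAAAAAAAAAAAH/gAAAAAAAAAAAAAH/AAAAAAAAAAAAAAH/AAAAAAAAAAAAAAH/AAAAAAAAAAAAAAH/AAAAAAAAAAAAAAH/AAAAAAAAAAAAAAH/AAAAAAAAAAAAAAD/gAAAAAAAAAAAAAD/gAAAAAAAAAAAAAB/wAAAAAAAAAAAAAA/wAAAAAAAAAAAAAB/gAAAAAAAAAAAAAB/AAAAAAAAAAAAAAD4AAAAAAAAAAAAAADwAAAAAAAAAAAAAADgAAAAAAAAAAAAAAAAAAAAAAAAAAAAAAAAAAAAAAAAAAAAAAAAAAAAAAAAAAAAAAAAAAAAAAAAAAAAAAAAAAAAAAAAAAAAAAAAAAAAAAAAAAAAAAAAAAAAAAAAAAAAAAAAAAAAAAAAAAAAAAAAAAAAAAAAAAAAAAAAAAAAAAAAAAAAAAAAAAAAAAAAAAAAAAAAAAAAAAAAAAAAAAAAAAAAAAAAAAAAAAAAAAAAAAAAAAAAAAAGAAAAAAAAAAAAAAAGAAAAAAAAAAAAAAAAAAAAAAAAAAAAAAAAAAAAAAAAAAAAAAAQAAAAAAAAAAAAAAAwAAAAAAAAAAAAAABwAAAAAAAAAAAAAABwAAAAAAAAAAAAAAAgAAAAAAAAAAAAAAAAAAAAAAAAAAAAAAAAAAAAAAAAAAAAAAAAAAAAAAAAAAAAAAAAAAAAAAAAAAAAAAAAAAAAAAAAAAAAAAAAAAAAAAAAAAAAAAAAAAAAAAAAAAAAAAAAAAAAAAAAAAAAAAAAAAAAAAAAAAAAAAAAAAAAAAAAAAAAA="/>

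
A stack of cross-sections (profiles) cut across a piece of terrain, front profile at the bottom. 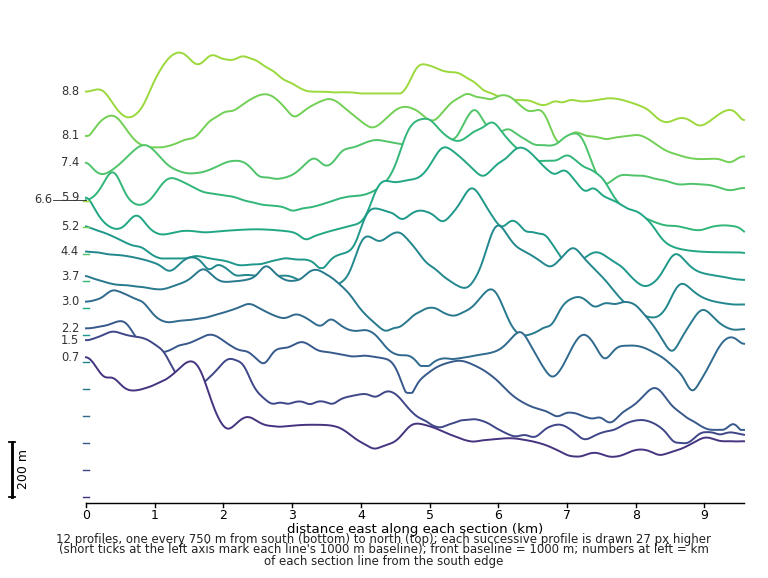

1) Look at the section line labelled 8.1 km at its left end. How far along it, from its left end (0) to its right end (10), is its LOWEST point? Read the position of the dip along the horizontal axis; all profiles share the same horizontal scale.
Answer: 10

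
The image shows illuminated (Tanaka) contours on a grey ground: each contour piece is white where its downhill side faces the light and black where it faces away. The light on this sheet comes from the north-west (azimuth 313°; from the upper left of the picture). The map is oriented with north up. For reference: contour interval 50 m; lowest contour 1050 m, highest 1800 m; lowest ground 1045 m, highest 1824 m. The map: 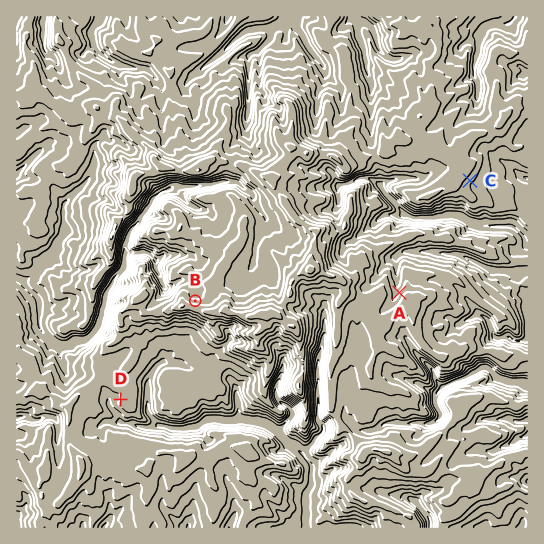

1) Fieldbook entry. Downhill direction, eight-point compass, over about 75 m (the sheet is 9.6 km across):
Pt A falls NW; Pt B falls N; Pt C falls SE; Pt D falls W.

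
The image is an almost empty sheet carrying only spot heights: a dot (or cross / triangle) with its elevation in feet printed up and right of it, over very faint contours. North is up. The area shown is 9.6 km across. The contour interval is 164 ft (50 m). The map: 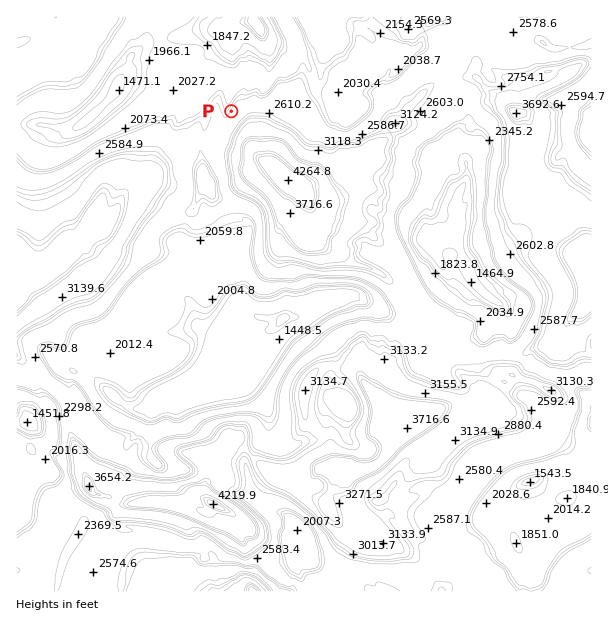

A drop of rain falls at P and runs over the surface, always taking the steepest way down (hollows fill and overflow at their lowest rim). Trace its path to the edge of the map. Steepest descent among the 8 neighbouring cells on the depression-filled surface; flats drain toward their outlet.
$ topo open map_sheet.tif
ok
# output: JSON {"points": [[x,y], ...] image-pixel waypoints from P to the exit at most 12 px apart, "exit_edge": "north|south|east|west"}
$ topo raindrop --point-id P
{"points": [[231, 111], [228, 99], [233, 87], [233, 75], [233, 63], [233, 51], [234, 39], [237, 27], [249, 23], [254, 17]], "exit_edge": "north"}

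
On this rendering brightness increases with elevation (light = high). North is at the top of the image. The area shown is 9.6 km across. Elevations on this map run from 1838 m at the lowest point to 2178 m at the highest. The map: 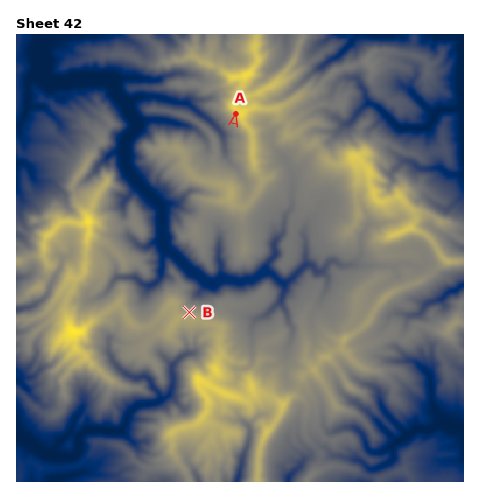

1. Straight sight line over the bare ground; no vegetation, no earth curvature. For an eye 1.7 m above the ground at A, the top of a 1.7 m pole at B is visible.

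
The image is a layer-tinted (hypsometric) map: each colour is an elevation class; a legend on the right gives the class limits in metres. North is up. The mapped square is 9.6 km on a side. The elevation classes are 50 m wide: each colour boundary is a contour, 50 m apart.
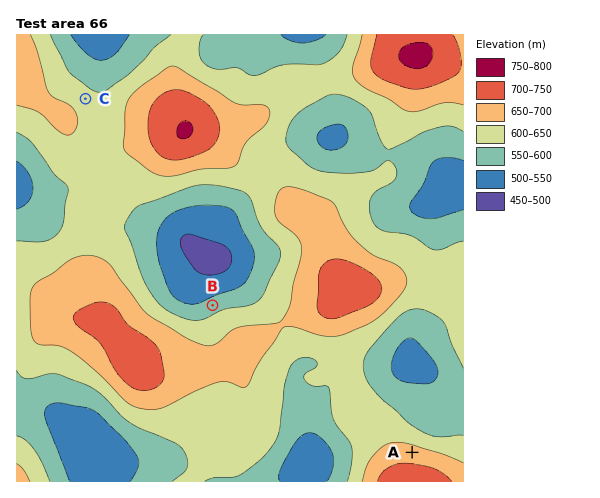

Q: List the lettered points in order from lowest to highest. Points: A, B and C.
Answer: B C A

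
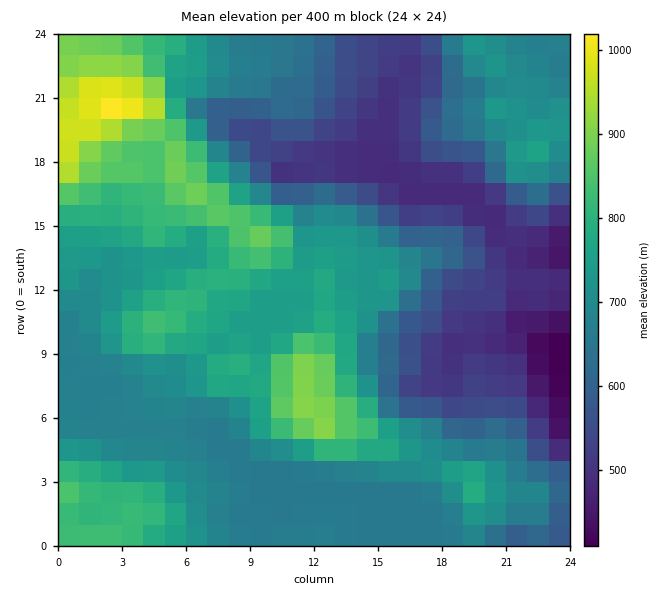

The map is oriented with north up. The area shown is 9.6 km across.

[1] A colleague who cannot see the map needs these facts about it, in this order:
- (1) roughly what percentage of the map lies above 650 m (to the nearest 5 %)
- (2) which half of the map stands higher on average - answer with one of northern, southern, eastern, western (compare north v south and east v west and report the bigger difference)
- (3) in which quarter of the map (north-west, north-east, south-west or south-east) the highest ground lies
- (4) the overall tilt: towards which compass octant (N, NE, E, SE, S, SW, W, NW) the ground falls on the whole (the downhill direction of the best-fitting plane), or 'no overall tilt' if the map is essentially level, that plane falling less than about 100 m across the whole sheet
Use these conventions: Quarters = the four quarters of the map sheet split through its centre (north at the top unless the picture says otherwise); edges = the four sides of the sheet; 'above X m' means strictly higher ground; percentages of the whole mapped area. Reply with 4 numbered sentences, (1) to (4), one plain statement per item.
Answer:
(1) About 65 % of the map lies above 650 m.
(2) The western half stands higher on average than the eastern half.
(3) The highest ground is in the north-west quarter.
(4) The general tilt is down to the east (the land rises towards the west).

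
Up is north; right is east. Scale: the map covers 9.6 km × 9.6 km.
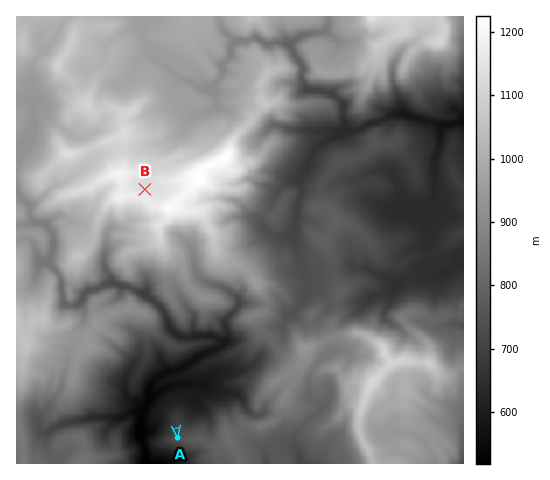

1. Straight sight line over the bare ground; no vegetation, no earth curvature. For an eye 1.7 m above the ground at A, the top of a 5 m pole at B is out of sight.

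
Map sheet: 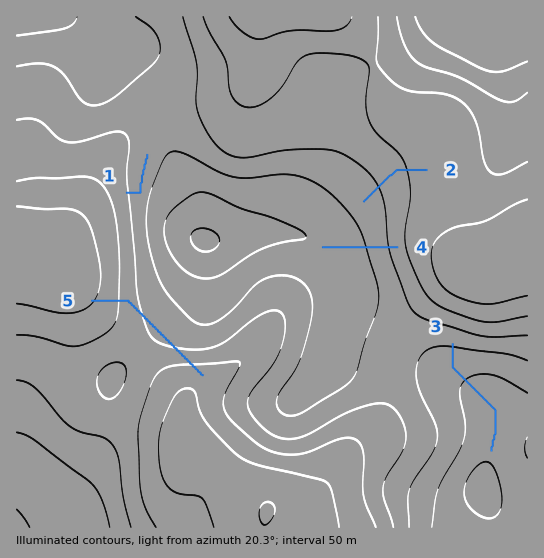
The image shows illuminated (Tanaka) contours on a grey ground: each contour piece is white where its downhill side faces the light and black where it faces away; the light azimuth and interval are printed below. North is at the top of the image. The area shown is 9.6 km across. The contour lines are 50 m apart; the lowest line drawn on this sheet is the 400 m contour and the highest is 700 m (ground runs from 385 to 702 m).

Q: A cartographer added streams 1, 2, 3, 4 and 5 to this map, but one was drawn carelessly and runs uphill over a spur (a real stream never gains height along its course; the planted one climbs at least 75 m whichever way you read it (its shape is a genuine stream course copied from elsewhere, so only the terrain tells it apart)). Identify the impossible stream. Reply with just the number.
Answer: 5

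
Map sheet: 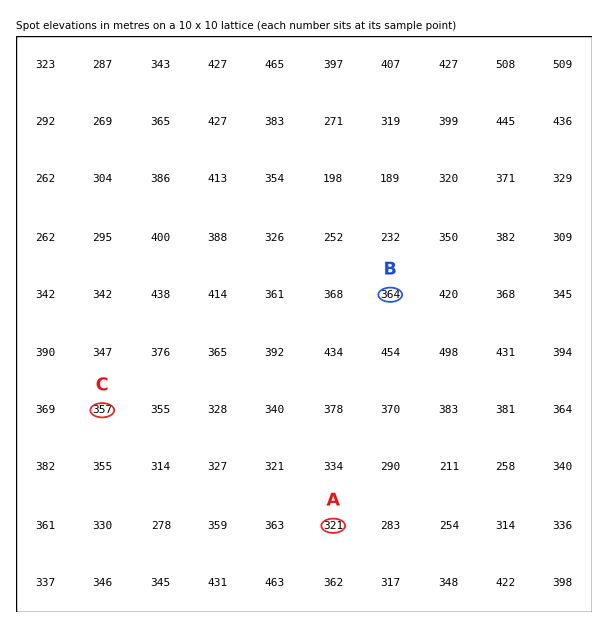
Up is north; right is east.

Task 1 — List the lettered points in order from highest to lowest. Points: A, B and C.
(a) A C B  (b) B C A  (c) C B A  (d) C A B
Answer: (b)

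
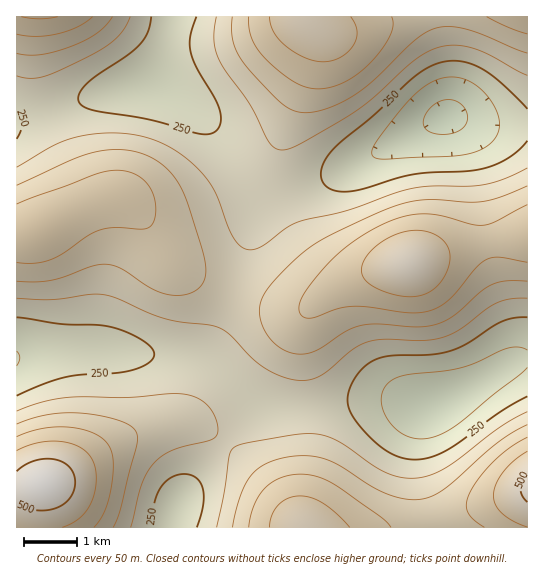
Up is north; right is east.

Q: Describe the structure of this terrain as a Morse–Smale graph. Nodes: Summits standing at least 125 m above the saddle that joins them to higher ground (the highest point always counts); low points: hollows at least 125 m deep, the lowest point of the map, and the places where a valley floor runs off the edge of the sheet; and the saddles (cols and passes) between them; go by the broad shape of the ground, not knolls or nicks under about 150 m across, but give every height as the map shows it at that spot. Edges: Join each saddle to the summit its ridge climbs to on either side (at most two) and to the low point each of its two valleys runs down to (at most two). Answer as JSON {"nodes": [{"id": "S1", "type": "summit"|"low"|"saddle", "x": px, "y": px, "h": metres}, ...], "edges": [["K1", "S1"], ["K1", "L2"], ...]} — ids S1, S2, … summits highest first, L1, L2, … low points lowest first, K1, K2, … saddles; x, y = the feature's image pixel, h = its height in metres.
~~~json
{"nodes": [
{"id": "S1", "type": "summit", "x": 43, "y": 483, "h": 529},
{"id": "S2", "type": "summit", "x": 527, "y": 487, "h": 510},
{"id": "S3", "type": "summit", "x": 409, "y": 263, "h": 498},
{"id": "S4", "type": "summit", "x": 306, "y": 19, "h": 482},
{"id": "S5", "type": "summit", "x": 39, "y": 17, "h": 456},
{"id": "L1", "type": "low", "x": 446, "y": 117, "h": 137},
{"id": "L2", "type": "low", "x": 431, "y": 405, "h": 160},
{"id": "K1", "type": "saddle", "x": 233, "y": 293, "h": 328},
{"id": "K2", "type": "saddle", "x": 225, "y": 442, "h": 297},
{"id": "K3", "type": "saddle", "x": 273, "y": 199, "h": 284},
{"id": "K4", "type": "saddle", "x": 309, "y": 407, "h": 276},
{"id": "K5", "type": "saddle", "x": 230, "y": 379, "h": 274},
{"id": "K6", "type": "saddle", "x": 49, "y": 113, "h": 264},
{"id": "K7", "type": "saddle", "x": 169, "y": 37, "h": 233}],
"edges": [["K1", "S3"], ["K1", "L1"], ["K1", "L2"], ["K2", "S1"], ["K2", "S2"], ["K2", "L2"], ["K3", "S3"], ["K3", "S4"], ["K3", "L1"], ["K4", "S2"], ["K4", "S3"], ["K4", "L2"], ["K5", "S1"], ["K5", "S3"], ["K5", "L2"], ["K6", "S3"], ["K6", "S5"], ["K6", "L1"], ["K7", "S4"], ["K7", "S5"], ["K7", "L1"]]}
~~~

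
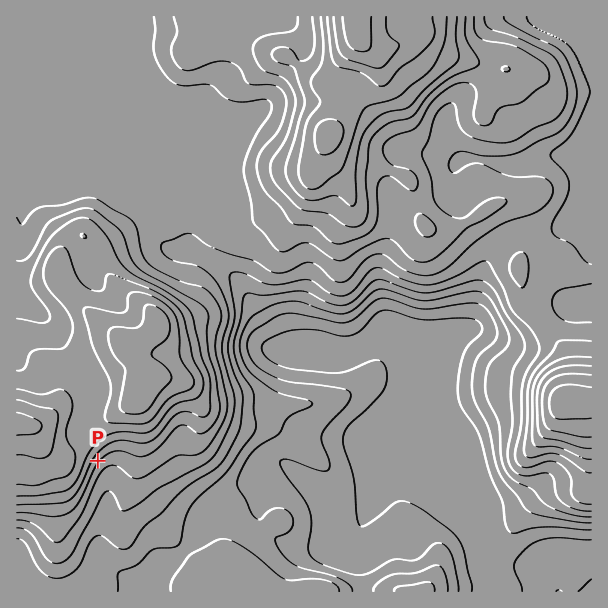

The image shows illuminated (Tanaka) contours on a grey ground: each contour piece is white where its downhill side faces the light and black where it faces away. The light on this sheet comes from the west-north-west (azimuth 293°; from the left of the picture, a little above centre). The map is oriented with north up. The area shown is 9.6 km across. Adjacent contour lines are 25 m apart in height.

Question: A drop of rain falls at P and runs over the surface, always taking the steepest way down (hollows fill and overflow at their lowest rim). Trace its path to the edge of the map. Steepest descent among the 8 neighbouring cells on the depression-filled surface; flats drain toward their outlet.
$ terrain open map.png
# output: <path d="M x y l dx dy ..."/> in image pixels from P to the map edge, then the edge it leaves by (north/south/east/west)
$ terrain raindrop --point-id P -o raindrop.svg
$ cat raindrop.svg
<path d="M98 461l10 10 0 29-1 1 0 5-3 6 0 7-2 2 0 39 12 12 2 0 9 7 1 0 12 12"/>
exit: south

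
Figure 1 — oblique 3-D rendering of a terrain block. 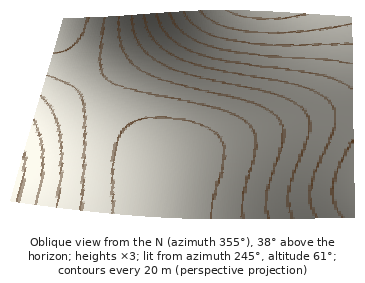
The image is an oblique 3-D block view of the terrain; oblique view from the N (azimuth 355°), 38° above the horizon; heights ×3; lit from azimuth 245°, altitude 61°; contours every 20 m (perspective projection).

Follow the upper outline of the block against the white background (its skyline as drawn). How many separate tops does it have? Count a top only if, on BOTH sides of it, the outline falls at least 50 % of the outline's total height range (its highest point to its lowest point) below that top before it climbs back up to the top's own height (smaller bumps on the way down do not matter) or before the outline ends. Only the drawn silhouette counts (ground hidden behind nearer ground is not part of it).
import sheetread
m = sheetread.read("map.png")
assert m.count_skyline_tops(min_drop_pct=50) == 1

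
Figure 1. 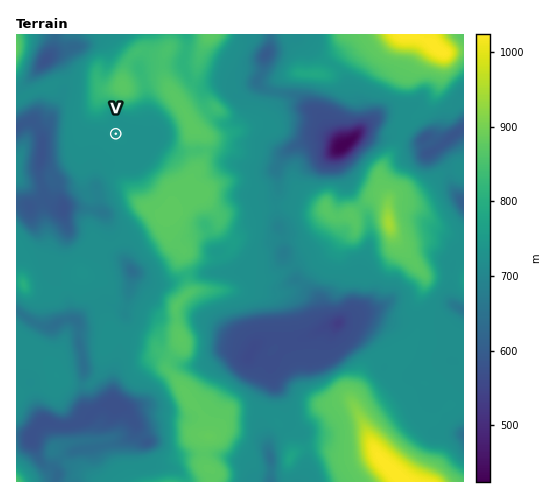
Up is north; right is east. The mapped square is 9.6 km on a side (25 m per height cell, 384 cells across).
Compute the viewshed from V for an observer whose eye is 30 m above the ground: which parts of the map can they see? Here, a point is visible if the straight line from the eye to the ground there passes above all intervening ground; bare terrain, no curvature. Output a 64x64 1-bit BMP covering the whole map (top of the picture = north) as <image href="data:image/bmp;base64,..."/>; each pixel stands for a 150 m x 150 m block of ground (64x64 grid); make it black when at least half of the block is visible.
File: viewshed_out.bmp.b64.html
<image width="64" height="64" href="data:image/bmp;base64,Qk0+AgAAAAAAAD4AAAAoAAAAQAAAAEAAAAABAAEAAAAAAAACAAATCwAAEwsAAAIAAAAAAAAA////AAAAAADgP+AAAAAAAMD/wAAAAAAAgAfAAAAAAAAAAQAAAAAAAAAAAAAAAAAAAAAAAAAAAAAAAAAAAAAAAAAAAAAAAAAAAAAAAAAAAAAAAAAAAAAAAAAAAAAAAAAAgAAAAAAAAADAAAAAAAAAAMAAAAAAAAAAg4AAAAAAAACHAAAAAAAAAP8BgAAAAAAA/wEAAAAAAAD/DwAAAAAAAP4fAAAAAAAA4B8AAAAAAAAAHwAAAAAAAAAfAAAAAAAAAB4AAAAAAAAAHAAAAAAAAAAQAAAAAAAAHgIAAAAAAAA+BgAAAAAAAH8eAAAAAAAA/z4AAAAAAAD//AAAAAAAAP/8AAAAAAAA//gAAAAAAAD//AAAAAAAAP5+AAAAAAAA/DwAAAAAAACAPAAAAAAAAABwAAAAAAAAAAAAAAAAAAAAAAAAAAAAAAAg8AAAAAAAAAH4AAAAAAAAA/gAAAAAAIAH/gAAAAAAgH//AAAAAACA//+AAAAAAID//4AAAAAAAf//gAAAAAAB//+AAAAAAAH//4AAAAAAAf//AAAAAAAA//8AAAAAAAA//wAAAAAAgB/+AAAAAADAD/wAAAAAAHAGPAAAAAAAAAAYAAAAAACAAAAAAAAAAIAAAAAAAAAAgAAAAAAAAACAAAAAAAAAAIAAAAAAAAAAgAAAAAAAAACAAAAAAAAAAA=="/>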